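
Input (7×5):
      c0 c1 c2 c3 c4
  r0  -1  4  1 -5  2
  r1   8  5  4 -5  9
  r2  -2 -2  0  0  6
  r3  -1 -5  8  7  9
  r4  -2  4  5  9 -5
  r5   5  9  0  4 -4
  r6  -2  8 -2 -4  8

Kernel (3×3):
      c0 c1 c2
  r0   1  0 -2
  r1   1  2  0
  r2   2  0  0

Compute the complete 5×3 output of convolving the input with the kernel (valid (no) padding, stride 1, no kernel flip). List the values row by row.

11 23 -9
-8 3 2
-17 17 20
-1 13 13
7 11 19

Output[0,0]: The receptive field on the input at this output position is [-1 4 1 / 8 5 4 / -2 -2 0]. Elementwise product with the kernel and sum: -1·1 + 1·-2 + 8·1 + 5·2 + -2·2.
Output[0,1]: The receptive field on the input at this output position is [4 1 -5 / 5 4 -5 / -2 0 0]. Elementwise product with the kernel and sum: 4·1 + -5·-2 + 5·1 + 4·2 + -2·2.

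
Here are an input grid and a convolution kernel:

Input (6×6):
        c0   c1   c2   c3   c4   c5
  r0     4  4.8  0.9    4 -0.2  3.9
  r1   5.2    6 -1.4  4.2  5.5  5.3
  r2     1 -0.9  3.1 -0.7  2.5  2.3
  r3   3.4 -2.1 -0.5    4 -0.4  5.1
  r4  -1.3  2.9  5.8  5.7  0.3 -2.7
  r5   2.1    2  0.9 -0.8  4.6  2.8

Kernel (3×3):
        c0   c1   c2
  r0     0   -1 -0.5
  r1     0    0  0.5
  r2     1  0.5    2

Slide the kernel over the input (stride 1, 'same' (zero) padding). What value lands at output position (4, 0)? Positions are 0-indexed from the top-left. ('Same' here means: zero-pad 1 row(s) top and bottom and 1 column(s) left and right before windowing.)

4.15

The receptive field on the zero-padded input at this output position is [0 3.4 -2.1 / 0 -1.3 2.9 / 0 2.1 2]. Elementwise product with the kernel and sum: 3.4·-1 + -2.1·-0.5 + 2.9·0.5 + 0·1 + 2.1·0.5 + 2·2.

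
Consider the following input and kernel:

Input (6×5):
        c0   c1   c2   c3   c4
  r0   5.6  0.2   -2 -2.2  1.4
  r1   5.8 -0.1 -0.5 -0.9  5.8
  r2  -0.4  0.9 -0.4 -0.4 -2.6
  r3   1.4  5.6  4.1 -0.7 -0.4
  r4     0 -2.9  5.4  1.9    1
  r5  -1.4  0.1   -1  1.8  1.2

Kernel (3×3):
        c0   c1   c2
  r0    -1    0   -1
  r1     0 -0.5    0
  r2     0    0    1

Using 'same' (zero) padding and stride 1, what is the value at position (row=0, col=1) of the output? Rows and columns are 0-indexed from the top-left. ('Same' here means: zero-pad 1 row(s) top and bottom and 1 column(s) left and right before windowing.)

-0.6

The receptive field on the zero-padded input at this output position is [0 0 0 / 5.6 0.2 -2 / 5.8 -0.1 -0.5]. Elementwise product with the kernel and sum: 0·-1 + 0·-1 + 0.2·-0.5 + -0.5·1.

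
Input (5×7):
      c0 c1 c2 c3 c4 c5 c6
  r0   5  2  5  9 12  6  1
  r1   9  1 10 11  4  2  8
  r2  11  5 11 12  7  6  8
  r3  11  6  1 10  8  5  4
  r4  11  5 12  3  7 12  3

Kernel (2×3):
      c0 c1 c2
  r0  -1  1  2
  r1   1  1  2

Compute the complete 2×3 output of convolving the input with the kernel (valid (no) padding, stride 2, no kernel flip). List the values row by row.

37 57 18
35 42 36

Output[0,0]: The receptive field on the input at this output position is [5 2 5 / 9 1 10]. Elementwise product with the kernel and sum: 5·-1 + 2·1 + 5·2 + 9·1 + 1·1 + 10·2.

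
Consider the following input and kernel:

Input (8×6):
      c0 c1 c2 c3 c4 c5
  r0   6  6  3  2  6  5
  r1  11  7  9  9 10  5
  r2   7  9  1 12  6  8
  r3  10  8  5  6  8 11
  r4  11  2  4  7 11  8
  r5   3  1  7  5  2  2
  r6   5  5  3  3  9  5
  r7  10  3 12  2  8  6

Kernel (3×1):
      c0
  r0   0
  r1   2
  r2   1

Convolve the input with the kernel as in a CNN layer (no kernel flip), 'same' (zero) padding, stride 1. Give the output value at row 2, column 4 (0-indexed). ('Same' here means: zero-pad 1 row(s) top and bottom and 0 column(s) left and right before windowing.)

The receptive field on the zero-padded input at this output position is [10 / 6 / 8]. Elementwise product with the kernel and sum: 6·2 + 8·1.

20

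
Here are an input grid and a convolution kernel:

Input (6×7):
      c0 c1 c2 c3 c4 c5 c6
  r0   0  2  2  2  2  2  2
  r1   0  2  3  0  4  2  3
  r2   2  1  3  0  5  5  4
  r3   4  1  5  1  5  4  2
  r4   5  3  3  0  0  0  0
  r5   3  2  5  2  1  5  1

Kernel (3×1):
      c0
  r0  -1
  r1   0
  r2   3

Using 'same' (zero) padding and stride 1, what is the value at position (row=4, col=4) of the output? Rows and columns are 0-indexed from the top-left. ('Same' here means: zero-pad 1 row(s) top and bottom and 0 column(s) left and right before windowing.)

The receptive field on the zero-padded input at this output position is [5 / 0 / 1]. Elementwise product with the kernel and sum: 5·-1 + 1·3.

-2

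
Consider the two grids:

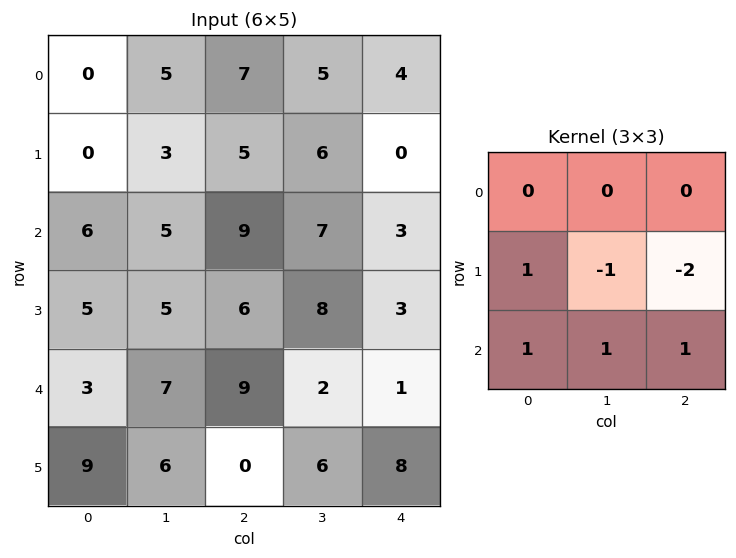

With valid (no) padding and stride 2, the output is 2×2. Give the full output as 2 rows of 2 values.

Output[0,0]: The receptive field on the input at this output position is [0 5 7 / 0 3 5 / 6 5 9]. Elementwise product with the kernel and sum: 0·1 + 3·-1 + 5·-2 + 6·1 + 5·1 + 9·1.

7 18
7 4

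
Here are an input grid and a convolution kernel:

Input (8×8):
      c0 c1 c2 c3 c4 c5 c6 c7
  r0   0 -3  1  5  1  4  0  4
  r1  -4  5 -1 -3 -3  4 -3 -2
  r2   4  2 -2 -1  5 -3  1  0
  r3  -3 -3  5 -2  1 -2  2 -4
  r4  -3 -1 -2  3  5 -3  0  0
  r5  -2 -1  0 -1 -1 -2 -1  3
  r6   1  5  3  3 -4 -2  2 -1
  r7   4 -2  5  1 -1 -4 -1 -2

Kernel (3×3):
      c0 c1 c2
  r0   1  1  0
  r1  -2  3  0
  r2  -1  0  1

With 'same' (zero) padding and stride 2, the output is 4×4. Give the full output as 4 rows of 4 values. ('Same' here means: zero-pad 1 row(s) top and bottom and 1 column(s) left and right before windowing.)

Output[0,0]: The receptive field on the zero-padded input at this output position is [0 0 0 / 0 0 -3 / 0 -4 5]. Elementwise product with the kernel and sum: 0·1 + 0·1 + 0·-2 + 0·3 + 0·-1 + 5·1.
Output[0,1]: The receptive field on the zero-padded input at this output position is [0 0 0 / -3 1 5 / 5 -1 -3]. Elementwise product with the kernel and sum: 0·1 + 0·1 + -3·-2 + 1·3 + 5·-1 + -3·1.

5 1 0 -14
5 -5 11 8
-13 -2 7 11
-1 1 -25 9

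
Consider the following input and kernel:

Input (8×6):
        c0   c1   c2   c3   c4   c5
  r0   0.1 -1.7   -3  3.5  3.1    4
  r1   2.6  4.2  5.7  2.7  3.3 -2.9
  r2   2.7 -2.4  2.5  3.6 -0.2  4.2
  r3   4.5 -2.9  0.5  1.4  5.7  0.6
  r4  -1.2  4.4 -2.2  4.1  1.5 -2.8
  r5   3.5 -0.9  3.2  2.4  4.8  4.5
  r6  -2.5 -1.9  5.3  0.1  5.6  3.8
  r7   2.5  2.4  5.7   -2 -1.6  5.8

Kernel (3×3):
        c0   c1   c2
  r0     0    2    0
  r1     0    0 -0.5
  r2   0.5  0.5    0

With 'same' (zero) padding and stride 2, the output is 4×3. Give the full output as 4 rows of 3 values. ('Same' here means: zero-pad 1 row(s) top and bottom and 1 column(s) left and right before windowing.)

2.15 3.2 1
8.65 8.4 8.05
8.55 0.1 16.4
9.2 10.4 5.9

Output[0,0]: The receptive field on the zero-padded input at this output position is [0 0 0 / 0 0.1 -1.7 / 0 2.6 4.2]. Elementwise product with the kernel and sum: 0·2 + -1.7·-0.5 + 0·0.5 + 2.6·0.5.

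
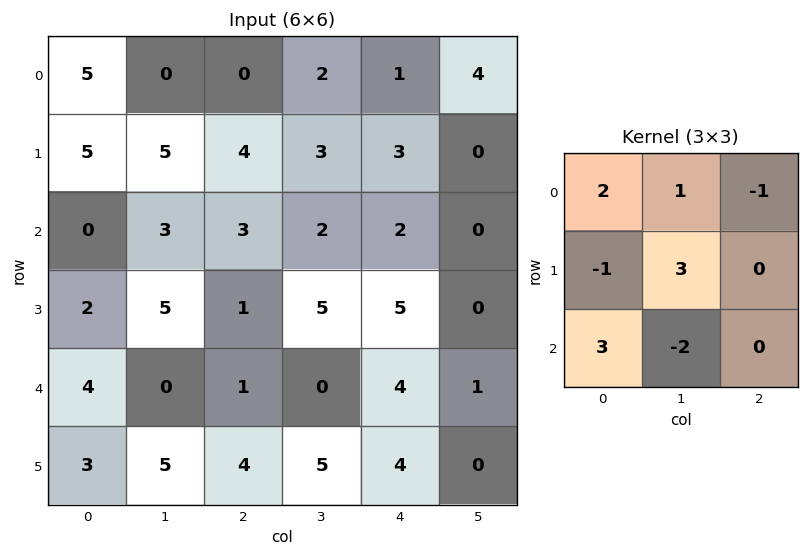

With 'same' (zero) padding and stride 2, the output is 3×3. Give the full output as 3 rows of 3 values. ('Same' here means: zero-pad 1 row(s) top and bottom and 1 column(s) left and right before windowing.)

5 7 4
-4 30 18
3 16 34

Output[0,0]: The receptive field on the zero-padded input at this output position is [0 0 0 / 0 5 0 / 0 5 5]. Elementwise product with the kernel and sum: 0·2 + 0·1 + 0·-1 + 0·-1 + 5·3 + 0·3 + 5·-2.
Output[0,1]: The receptive field on the zero-padded input at this output position is [0 0 0 / 0 0 2 / 5 4 3]. Elementwise product with the kernel and sum: 0·2 + 0·1 + 0·-1 + 0·-1 + 0·3 + 5·3 + 4·-2.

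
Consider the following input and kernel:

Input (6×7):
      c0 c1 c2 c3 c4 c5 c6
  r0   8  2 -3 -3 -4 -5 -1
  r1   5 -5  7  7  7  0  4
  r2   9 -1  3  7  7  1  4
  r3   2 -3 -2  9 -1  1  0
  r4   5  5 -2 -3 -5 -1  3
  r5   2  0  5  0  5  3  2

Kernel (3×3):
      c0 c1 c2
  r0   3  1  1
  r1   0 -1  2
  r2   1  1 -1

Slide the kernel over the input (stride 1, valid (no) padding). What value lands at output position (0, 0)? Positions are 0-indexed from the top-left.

47

The receptive field on the input at this output position is [8 2 -3 / 5 -5 7 / 9 -1 3]. Elementwise product with the kernel and sum: 8·3 + 2·1 + -3·1 + -5·-1 + 7·2 + 9·1 + -1·1 + 3·-1.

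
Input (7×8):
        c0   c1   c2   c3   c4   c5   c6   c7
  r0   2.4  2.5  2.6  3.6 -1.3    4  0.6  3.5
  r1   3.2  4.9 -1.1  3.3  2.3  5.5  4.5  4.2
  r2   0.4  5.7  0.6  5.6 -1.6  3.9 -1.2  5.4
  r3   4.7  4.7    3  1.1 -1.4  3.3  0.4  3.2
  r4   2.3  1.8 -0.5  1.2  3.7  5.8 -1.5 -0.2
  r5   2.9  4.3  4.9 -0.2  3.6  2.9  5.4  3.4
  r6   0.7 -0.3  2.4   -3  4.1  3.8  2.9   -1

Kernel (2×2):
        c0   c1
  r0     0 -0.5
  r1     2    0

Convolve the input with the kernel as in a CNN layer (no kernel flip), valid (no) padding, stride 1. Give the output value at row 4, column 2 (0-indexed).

9.2

The receptive field on the input at this output position is [-0.5 1.2 / 4.9 -0.2]. Elementwise product with the kernel and sum: 1.2·-0.5 + 4.9·2.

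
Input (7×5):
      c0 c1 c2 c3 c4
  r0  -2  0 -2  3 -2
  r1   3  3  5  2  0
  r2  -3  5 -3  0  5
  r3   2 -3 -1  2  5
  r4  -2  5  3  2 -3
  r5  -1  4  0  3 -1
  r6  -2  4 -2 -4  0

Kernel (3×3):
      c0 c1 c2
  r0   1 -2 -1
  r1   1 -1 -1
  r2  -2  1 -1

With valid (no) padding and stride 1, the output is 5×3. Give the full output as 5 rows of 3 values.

Output[0,0]: The receptive field on the input at this output position is [-2 0 -2 / 3 3 5 / -3 5 -3]. Elementwise product with the kernel and sum: -2·1 + 0·-2 + -2·-1 + 3·1 + 3·-1 + 5·-1 + -3·-2 + 5·1 + -3·-1.

9 -16 -2
-19 2 -8
2 -2 -17
5 -14 -2
-10 -8 0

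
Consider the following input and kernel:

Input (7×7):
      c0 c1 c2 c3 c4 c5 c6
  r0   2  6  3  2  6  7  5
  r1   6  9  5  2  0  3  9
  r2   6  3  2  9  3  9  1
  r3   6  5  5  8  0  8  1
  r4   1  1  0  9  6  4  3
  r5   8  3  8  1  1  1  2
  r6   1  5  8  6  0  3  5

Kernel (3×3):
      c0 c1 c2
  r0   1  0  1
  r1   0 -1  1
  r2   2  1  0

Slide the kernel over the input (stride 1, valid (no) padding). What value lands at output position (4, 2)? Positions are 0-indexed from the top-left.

28

The receptive field on the input at this output position is [0 9 6 / 8 1 1 / 8 6 0]. Elementwise product with the kernel and sum: 0·1 + 6·1 + 1·-1 + 1·1 + 8·2 + 6·1.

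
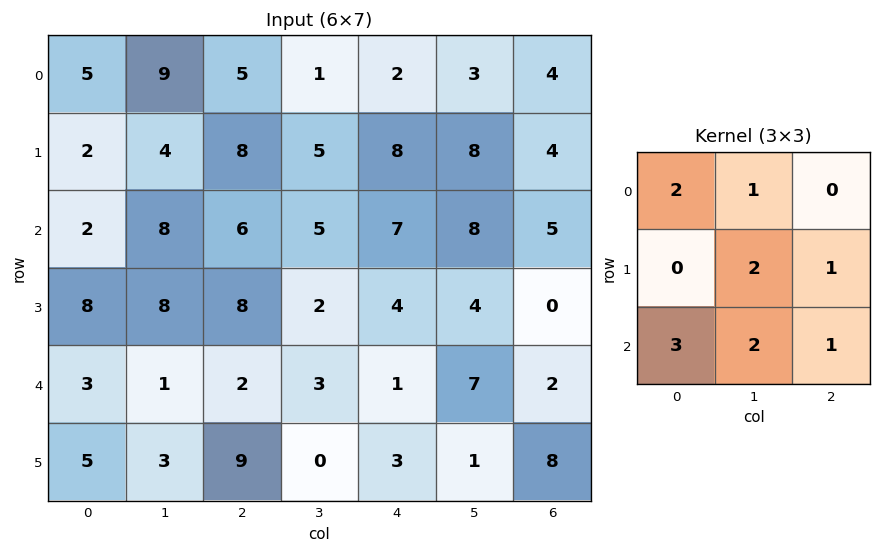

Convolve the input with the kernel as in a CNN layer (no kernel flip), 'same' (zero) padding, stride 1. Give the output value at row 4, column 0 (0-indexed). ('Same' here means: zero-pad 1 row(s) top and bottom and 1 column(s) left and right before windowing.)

28

The receptive field on the zero-padded input at this output position is [0 8 8 / 0 3 1 / 0 5 3]. Elementwise product with the kernel and sum: 0·2 + 8·1 + 3·2 + 1·1 + 0·3 + 5·2 + 3·1.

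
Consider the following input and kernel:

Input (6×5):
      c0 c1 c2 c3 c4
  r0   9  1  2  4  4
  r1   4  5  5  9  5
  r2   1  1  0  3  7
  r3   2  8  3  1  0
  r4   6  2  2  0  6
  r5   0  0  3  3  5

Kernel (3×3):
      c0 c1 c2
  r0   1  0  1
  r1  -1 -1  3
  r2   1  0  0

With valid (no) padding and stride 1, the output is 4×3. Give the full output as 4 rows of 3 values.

18 23 7
9 30 31
6 -2 5
3 5 22

Output[0,0]: The receptive field on the input at this output position is [9 1 2 / 4 5 5 / 1 1 0]. Elementwise product with the kernel and sum: 9·1 + 2·1 + 4·-1 + 5·-1 + 5·3 + 1·1.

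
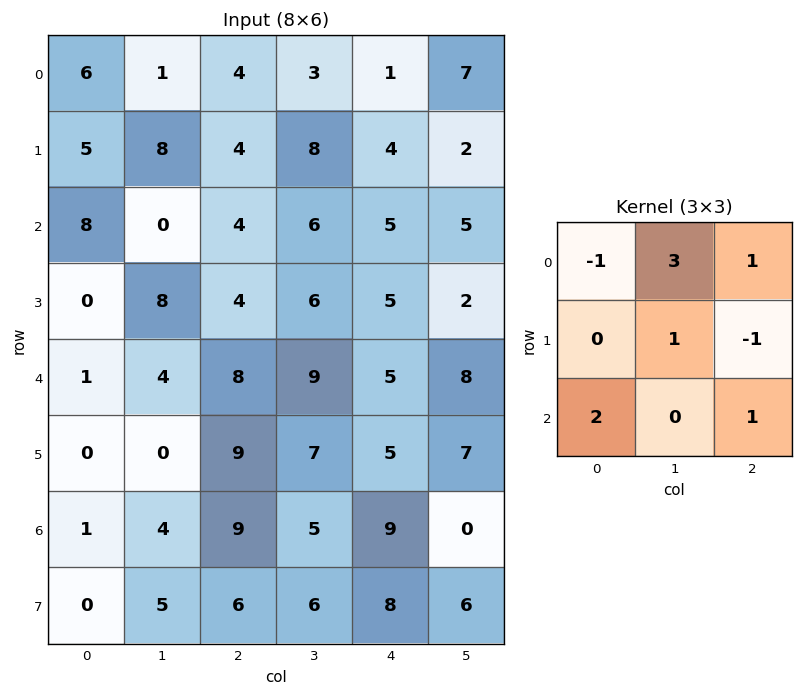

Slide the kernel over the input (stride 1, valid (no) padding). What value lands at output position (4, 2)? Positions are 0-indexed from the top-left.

The receptive field on the input at this output position is [8 9 5 / 9 7 5 / 9 5 9]. Elementwise product with the kernel and sum: 8·-1 + 9·3 + 5·1 + 7·1 + 5·-1 + 9·2 + 9·1.

53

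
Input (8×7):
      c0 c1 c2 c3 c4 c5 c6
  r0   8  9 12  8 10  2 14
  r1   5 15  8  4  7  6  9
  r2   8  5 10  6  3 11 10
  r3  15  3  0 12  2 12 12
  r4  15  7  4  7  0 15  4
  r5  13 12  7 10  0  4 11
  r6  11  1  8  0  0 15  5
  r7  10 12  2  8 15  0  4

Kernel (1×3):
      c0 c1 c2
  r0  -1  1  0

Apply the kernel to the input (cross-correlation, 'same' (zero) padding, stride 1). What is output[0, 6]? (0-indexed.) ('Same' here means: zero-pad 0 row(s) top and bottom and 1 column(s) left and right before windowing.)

12

The receptive field on the zero-padded input at this output position is [2 14 0]. Elementwise product with the kernel and sum: 2·-1 + 14·1.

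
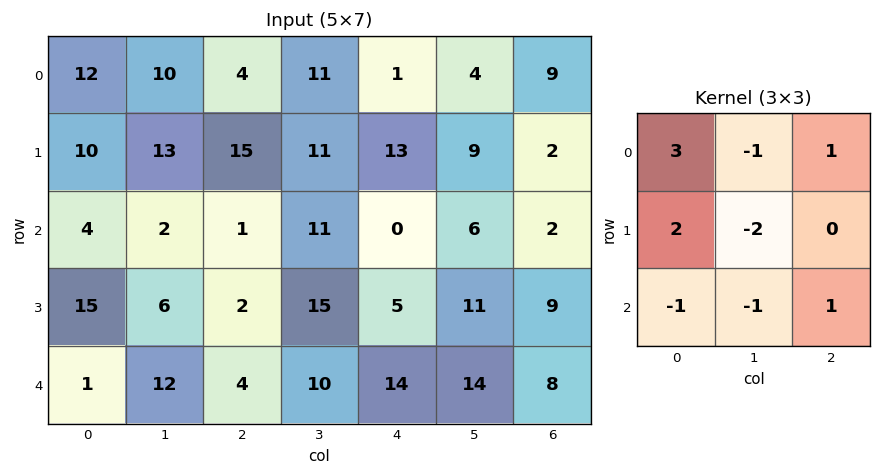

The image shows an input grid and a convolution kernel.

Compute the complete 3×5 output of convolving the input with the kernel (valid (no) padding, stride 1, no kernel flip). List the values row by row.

19 41 -2 27 12
17 44 15 42 13
20 18 -34 49 -36

Output[0,0]: The receptive field on the input at this output position is [12 10 4 / 10 13 15 / 4 2 1]. Elementwise product with the kernel and sum: 12·3 + 10·-1 + 4·1 + 10·2 + 13·-2 + 4·-1 + 2·-1 + 1·1.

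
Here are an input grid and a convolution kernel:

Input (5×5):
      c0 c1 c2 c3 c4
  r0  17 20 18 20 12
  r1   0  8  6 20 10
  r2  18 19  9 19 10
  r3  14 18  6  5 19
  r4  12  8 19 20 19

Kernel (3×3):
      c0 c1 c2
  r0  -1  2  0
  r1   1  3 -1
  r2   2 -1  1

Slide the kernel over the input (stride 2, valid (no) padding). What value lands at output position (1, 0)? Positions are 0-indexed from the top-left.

117

The receptive field on the input at this output position is [18 19 9 / 14 18 6 / 12 8 19]. Elementwise product with the kernel and sum: 18·-1 + 19·2 + 14·1 + 18·3 + 6·-1 + 12·2 + 8·-1 + 19·1.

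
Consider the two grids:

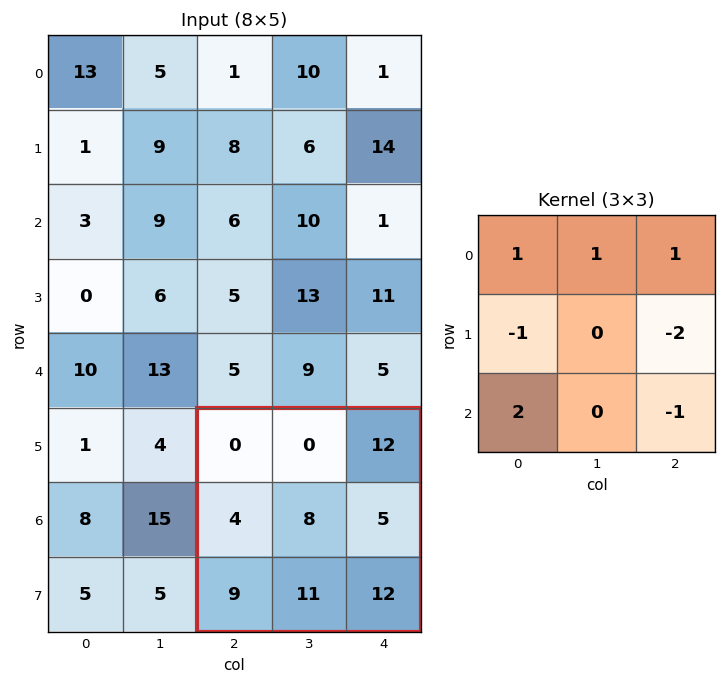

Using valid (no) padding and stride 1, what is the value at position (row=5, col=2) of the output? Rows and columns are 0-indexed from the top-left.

The receptive field on the input at this output position is [0 0 12 / 4 8 5 / 9 11 12]. Elementwise product with the kernel and sum: 0·1 + 0·1 + 12·1 + 4·-1 + 5·-2 + 9·2 + 12·-1.

4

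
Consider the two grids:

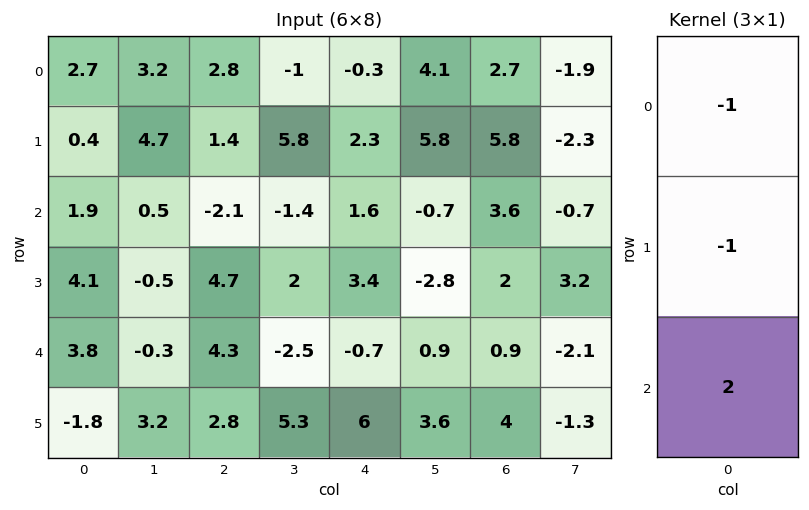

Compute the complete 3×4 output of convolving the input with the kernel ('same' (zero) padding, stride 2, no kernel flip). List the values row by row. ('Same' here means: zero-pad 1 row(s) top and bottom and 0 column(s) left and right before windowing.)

Output[0,0]: The receptive field on the zero-padded input at this output position is [0 / 2.7 / 0.4]. Elementwise product with the kernel and sum: 0·-1 + 2.7·-1 + 0.4·2.

-1.9 0 4.9 8.9
5.9 10.1 2.9 -5.4
-11.5 -3.4 9.3 5.1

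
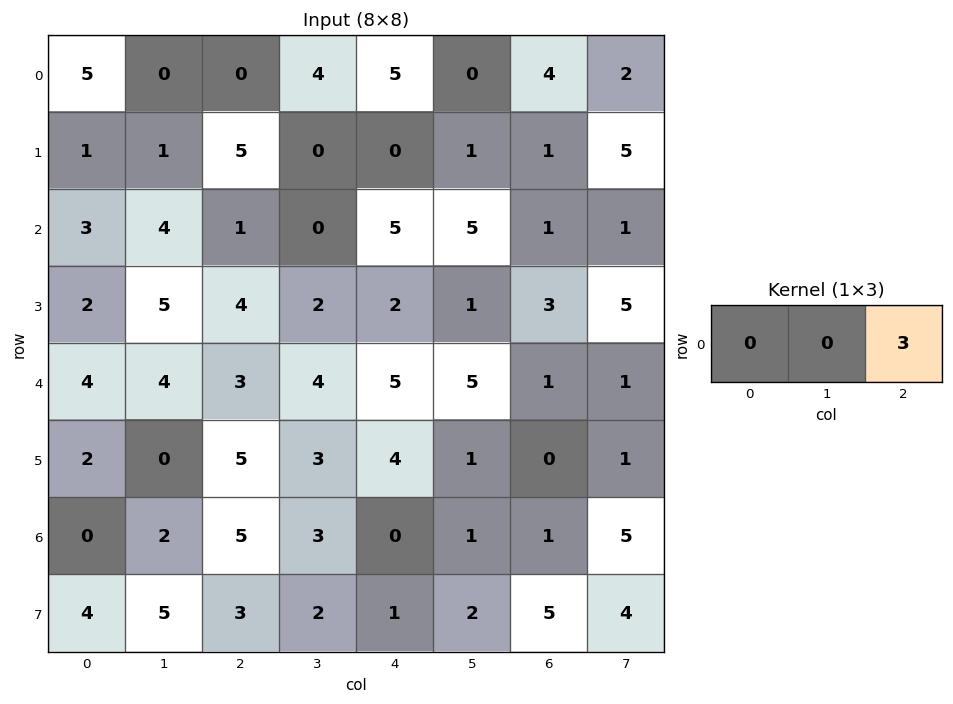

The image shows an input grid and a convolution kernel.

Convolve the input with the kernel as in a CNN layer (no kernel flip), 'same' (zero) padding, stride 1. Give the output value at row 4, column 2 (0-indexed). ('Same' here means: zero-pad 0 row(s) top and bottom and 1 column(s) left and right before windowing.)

12

The receptive field on the zero-padded input at this output position is [4 3 4]. Elementwise product with the kernel and sum: 4·3.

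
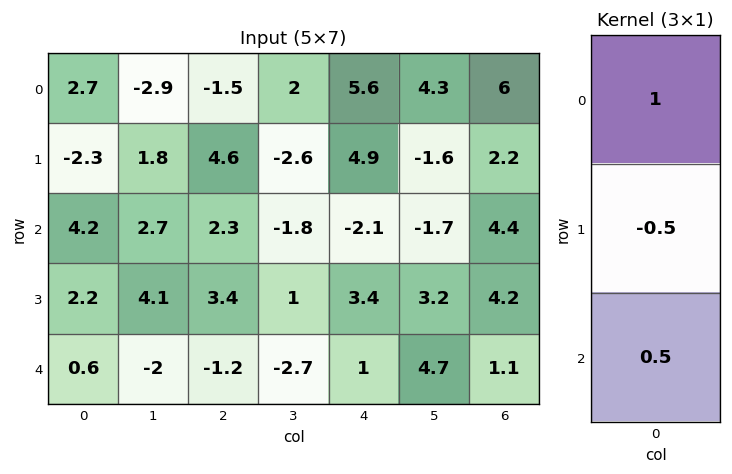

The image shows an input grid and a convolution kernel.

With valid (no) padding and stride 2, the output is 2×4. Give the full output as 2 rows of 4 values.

Output[0,0]: The receptive field on the input at this output position is [2.7 / -2.3 / 4.2]. Elementwise product with the kernel and sum: 2.7·1 + -2.3·-0.5 + 4.2·0.5.

5.95 -2.65 2.1 7.1
3.4 -0 -3.3 2.85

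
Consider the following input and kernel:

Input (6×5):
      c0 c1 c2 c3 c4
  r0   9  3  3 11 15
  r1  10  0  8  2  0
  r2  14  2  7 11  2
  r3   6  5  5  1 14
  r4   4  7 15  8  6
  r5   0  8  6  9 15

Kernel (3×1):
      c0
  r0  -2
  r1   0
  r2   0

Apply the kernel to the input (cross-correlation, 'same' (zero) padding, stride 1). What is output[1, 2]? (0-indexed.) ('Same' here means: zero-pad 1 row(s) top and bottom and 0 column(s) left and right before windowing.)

-6

The receptive field on the zero-padded input at this output position is [3 / 8 / 7]. Elementwise product with the kernel and sum: 3·-2.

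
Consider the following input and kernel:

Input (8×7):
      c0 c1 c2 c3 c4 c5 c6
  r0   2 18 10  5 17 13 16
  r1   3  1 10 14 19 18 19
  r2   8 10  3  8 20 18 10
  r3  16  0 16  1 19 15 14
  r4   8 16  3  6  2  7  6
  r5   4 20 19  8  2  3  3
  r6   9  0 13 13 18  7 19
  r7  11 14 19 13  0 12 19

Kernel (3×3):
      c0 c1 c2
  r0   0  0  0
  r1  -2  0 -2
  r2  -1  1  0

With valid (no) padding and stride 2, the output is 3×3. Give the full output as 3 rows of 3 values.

Output[0,0]: The receptive field on the input at this output position is [2 18 10 / 3 1 10 / 8 10 3]. Elementwise product with the kernel and sum: 3·-2 + 10·-2 + 8·-1 + 10·1.

-24 -53 -78
-56 -67 -61
-55 -42 -21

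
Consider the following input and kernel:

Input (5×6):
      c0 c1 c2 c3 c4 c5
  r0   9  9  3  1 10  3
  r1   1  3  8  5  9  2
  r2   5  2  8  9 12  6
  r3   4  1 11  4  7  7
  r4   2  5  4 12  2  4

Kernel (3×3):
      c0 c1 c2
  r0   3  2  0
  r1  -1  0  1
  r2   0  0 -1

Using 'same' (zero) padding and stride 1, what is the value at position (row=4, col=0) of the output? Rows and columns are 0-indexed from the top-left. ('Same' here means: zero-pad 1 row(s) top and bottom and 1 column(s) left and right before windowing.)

13

The receptive field on the zero-padded input at this output position is [0 4 1 / 0 2 5 / 0 0 0]. Elementwise product with the kernel and sum: 0·3 + 4·2 + 0·-1 + 5·1 + 0·-1.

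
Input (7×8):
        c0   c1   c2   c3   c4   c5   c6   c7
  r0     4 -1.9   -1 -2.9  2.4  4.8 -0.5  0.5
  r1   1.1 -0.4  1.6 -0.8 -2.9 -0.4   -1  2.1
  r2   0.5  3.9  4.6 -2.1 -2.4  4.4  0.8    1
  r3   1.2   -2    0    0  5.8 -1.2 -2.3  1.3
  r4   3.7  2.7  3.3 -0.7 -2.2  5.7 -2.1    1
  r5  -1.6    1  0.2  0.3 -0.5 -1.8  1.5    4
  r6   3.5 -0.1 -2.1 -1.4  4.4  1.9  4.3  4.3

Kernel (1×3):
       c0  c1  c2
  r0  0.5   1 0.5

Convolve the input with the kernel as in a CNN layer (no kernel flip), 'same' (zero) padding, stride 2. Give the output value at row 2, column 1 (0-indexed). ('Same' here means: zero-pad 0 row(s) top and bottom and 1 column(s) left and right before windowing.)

The receptive field on the zero-padded input at this output position is [2.7 3.3 -0.7]. Elementwise product with the kernel and sum: 2.7·0.5 + 3.3·1 + -0.7·0.5.

4.3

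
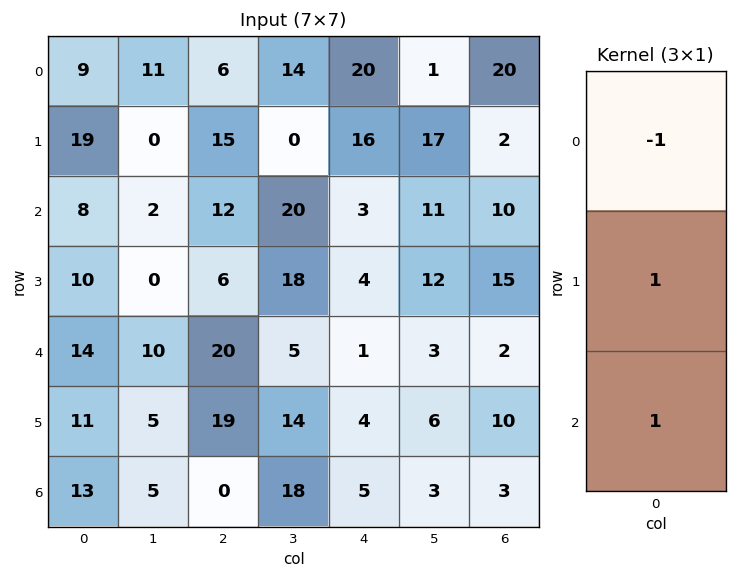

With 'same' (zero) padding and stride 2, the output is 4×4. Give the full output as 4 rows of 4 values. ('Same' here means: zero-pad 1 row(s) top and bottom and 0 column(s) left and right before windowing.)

Output[0,0]: The receptive field on the zero-padded input at this output position is [0 / 9 / 19]. Elementwise product with the kernel and sum: 0·-1 + 9·1 + 19·1.
Output[0,1]: The receptive field on the zero-padded input at this output position is [0 / 6 / 15]. Elementwise product with the kernel and sum: 0·-1 + 6·1 + 15·1.

28 21 36 22
-1 3 -9 23
15 33 1 -3
2 -19 1 -7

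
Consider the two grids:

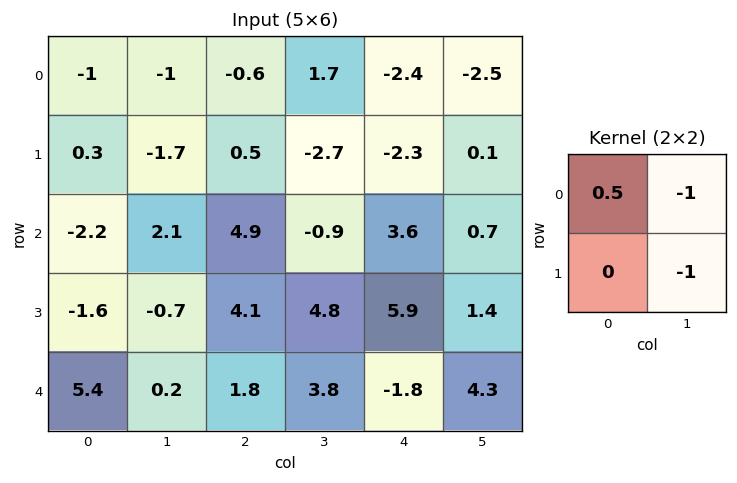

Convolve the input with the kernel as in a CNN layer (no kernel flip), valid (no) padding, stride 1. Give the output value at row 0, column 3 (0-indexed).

The receptive field on the input at this output position is [1.7 -2.4 / -2.7 -2.3]. Elementwise product with the kernel and sum: 1.7·0.5 + -2.4·-1 + -2.3·-1.

5.55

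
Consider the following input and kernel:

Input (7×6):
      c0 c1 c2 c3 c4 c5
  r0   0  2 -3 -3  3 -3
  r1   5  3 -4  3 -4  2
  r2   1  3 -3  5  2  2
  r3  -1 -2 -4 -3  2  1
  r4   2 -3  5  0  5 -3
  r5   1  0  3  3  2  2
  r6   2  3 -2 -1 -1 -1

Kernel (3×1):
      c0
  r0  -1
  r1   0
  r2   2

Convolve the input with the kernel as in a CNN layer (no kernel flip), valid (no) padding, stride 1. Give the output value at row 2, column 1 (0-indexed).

The receptive field on the input at this output position is [3 / -2 / -3]. Elementwise product with the kernel and sum: 3·-1 + -3·2.

-9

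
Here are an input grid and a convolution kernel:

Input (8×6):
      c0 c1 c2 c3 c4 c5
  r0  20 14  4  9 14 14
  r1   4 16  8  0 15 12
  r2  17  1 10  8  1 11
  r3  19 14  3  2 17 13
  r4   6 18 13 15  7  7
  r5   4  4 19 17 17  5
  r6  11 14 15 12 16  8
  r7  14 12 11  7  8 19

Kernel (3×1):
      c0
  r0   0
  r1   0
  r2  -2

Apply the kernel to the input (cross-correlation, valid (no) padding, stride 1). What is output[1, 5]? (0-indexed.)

-26

The receptive field on the input at this output position is [12 / 11 / 13]. Elementwise product with the kernel and sum: 13·-2.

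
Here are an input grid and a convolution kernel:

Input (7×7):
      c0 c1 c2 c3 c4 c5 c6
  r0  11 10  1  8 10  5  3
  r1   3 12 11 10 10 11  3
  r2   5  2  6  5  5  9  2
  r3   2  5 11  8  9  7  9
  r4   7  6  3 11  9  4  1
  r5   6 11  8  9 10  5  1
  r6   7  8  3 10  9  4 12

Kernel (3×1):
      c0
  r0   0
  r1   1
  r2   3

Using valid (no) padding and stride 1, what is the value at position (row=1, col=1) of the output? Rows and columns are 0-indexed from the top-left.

17

The receptive field on the input at this output position is [12 / 2 / 5]. Elementwise product with the kernel and sum: 2·1 + 5·3.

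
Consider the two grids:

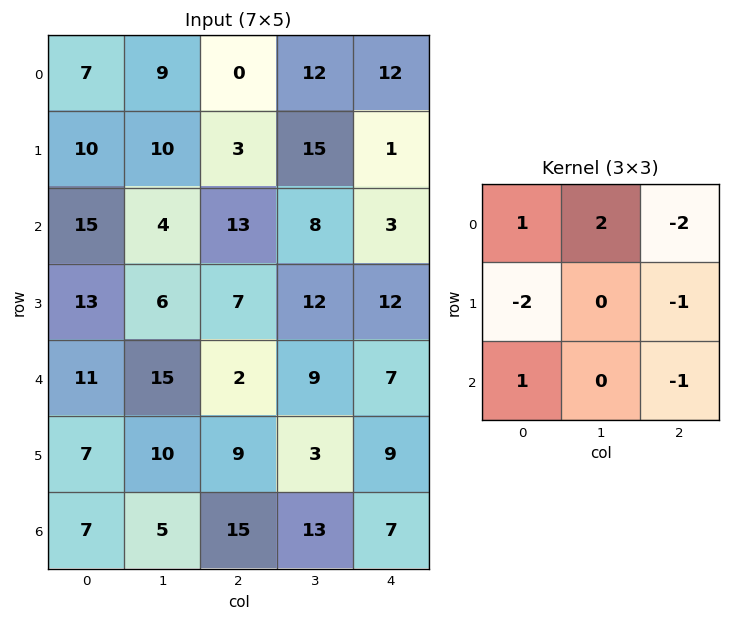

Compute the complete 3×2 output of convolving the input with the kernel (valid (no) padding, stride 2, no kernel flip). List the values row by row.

4 3
-27 -8
6 -13

Output[0,0]: The receptive field on the input at this output position is [7 9 0 / 10 10 3 / 15 4 13]. Elementwise product with the kernel and sum: 7·1 + 9·2 + 0·-2 + 10·-2 + 3·-1 + 15·1 + 13·-1.
Output[0,1]: The receptive field on the input at this output position is [0 12 12 / 3 15 1 / 13 8 3]. Elementwise product with the kernel and sum: 0·1 + 12·2 + 12·-2 + 3·-2 + 1·-1 + 13·1 + 3·-1.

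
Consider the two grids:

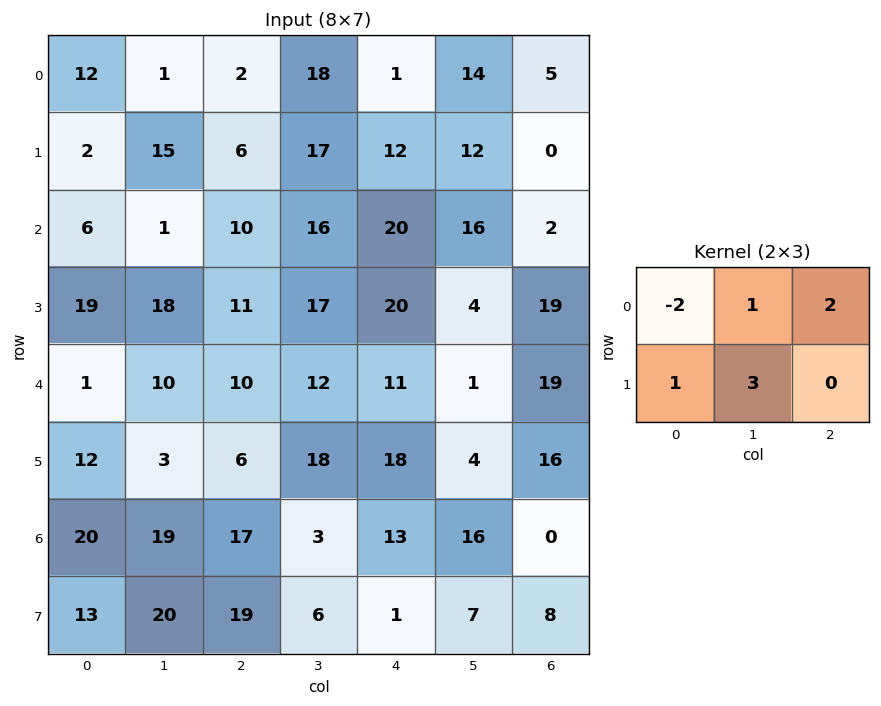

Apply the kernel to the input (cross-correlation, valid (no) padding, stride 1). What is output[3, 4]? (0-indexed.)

The receptive field on the input at this output position is [20 4 19 / 11 1 19]. Elementwise product with the kernel and sum: 20·-2 + 4·1 + 19·2 + 11·1 + 1·3.

16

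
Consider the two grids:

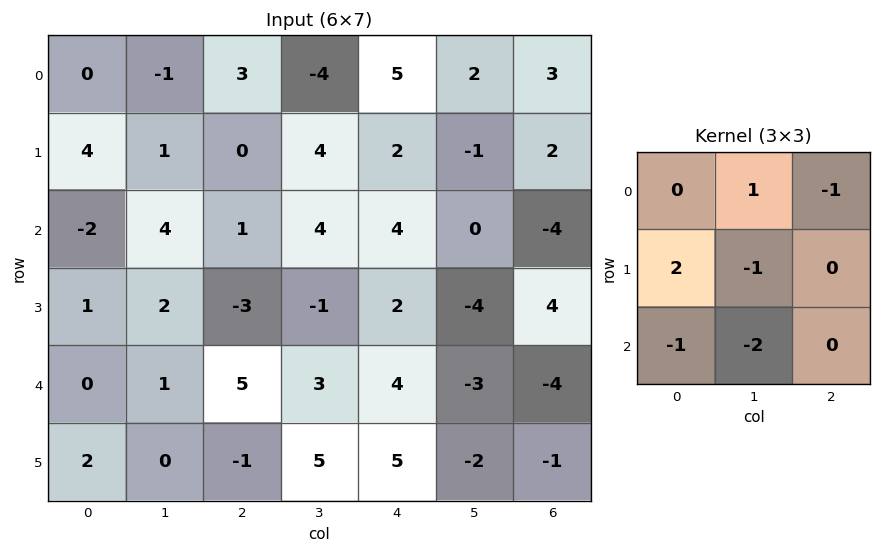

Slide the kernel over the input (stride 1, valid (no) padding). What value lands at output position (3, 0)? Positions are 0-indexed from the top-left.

The receptive field on the input at this output position is [1 2 -3 / 0 1 5 / 2 0 -1]. Elementwise product with the kernel and sum: 2·1 + -3·-1 + 0·2 + 1·-1 + 2·-1 + 0·-2.

2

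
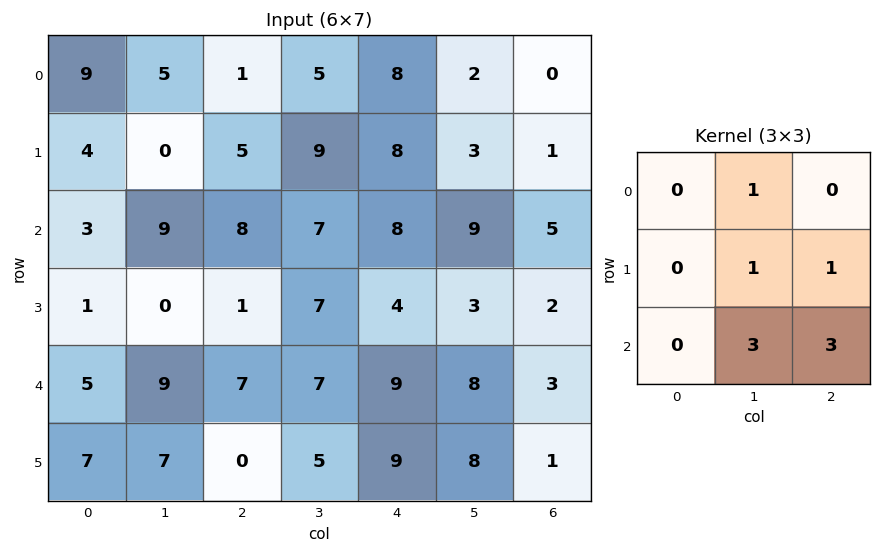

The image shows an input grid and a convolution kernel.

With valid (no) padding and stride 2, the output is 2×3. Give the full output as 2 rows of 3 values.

Output[0,0]: The receptive field on the input at this output position is [9 5 1 / 4 0 5 / 3 9 8]. Elementwise product with the kernel and sum: 5·1 + 0·1 + 5·1 + 9·3 + 8·3.

61 67 48
58 66 47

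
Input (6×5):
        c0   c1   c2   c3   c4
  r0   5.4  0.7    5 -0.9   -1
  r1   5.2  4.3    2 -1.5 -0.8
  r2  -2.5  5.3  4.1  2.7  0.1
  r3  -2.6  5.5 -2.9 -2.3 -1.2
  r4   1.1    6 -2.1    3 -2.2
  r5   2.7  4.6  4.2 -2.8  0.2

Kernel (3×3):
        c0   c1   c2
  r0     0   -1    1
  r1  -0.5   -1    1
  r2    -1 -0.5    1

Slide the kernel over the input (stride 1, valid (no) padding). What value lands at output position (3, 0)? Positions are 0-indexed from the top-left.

-17.85

The receptive field on the input at this output position is [-2.6 5.5 -2.9 / 1.1 6 -2.1 / 2.7 4.6 4.2]. Elementwise product with the kernel and sum: 5.5·-1 + -2.9·1 + 1.1·-0.5 + 6·-1 + -2.1·1 + 2.7·-1 + 4.6·-0.5 + 4.2·1.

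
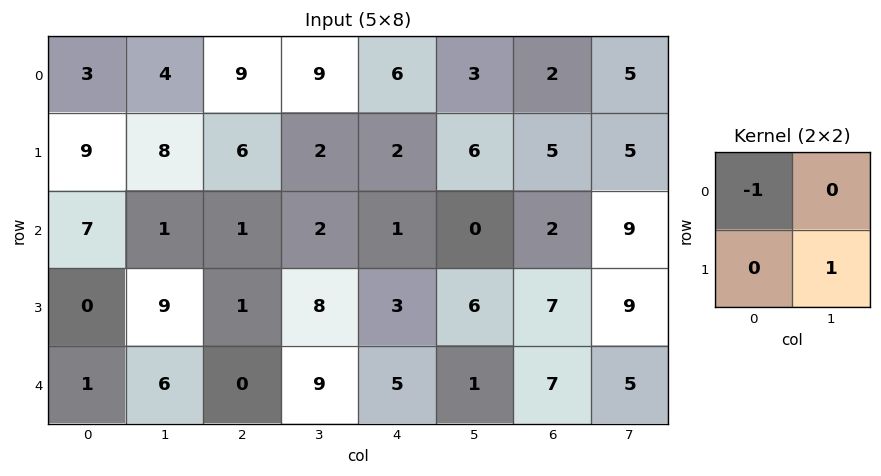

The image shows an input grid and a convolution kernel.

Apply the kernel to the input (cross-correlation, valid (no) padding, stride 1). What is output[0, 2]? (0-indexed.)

-7

The receptive field on the input at this output position is [9 9 / 6 2]. Elementwise product with the kernel and sum: 9·-1 + 2·1.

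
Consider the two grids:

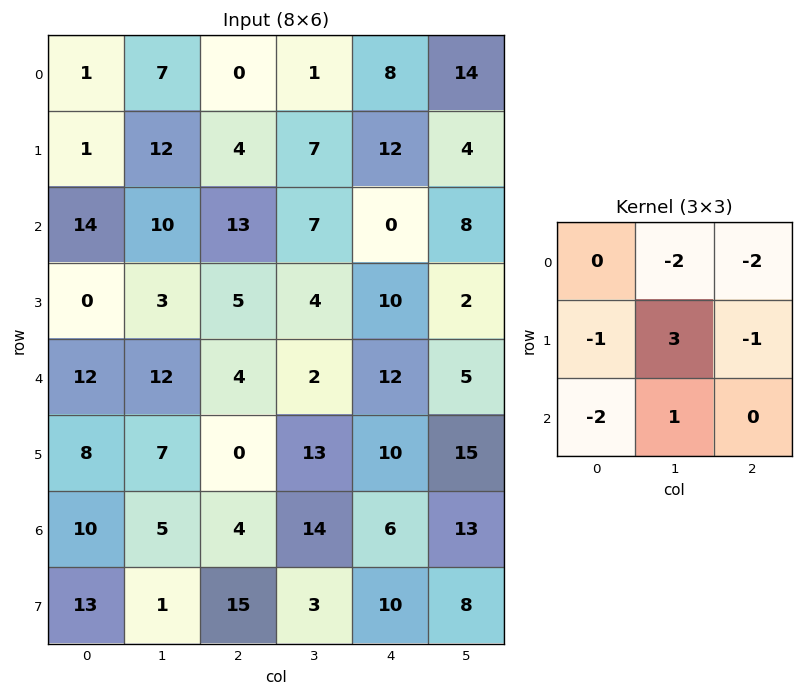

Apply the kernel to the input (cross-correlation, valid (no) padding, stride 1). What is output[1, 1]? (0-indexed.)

-1

The receptive field on the input at this output position is [12 4 7 / 10 13 7 / 3 5 4]. Elementwise product with the kernel and sum: 4·-2 + 7·-2 + 10·-1 + 13·3 + 7·-1 + 3·-2 + 5·1.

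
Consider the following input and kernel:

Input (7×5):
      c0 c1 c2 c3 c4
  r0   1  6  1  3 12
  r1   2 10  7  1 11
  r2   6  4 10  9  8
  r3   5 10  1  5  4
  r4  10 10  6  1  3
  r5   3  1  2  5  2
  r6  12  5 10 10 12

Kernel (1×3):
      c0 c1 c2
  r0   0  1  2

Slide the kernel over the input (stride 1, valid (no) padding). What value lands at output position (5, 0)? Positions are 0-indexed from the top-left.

The receptive field on the input at this output position is [3 1 2]. Elementwise product with the kernel and sum: 1·1 + 2·2.

5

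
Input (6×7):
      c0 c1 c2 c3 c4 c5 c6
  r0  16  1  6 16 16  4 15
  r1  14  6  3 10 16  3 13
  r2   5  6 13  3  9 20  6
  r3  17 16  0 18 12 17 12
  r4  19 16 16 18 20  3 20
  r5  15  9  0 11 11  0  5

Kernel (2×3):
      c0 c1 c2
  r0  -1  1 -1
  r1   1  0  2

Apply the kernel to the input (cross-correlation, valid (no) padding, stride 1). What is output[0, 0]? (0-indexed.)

-1

The receptive field on the input at this output position is [16 1 6 / 14 6 3]. Elementwise product with the kernel and sum: 16·-1 + 1·1 + 6·-1 + 14·1 + 3·2.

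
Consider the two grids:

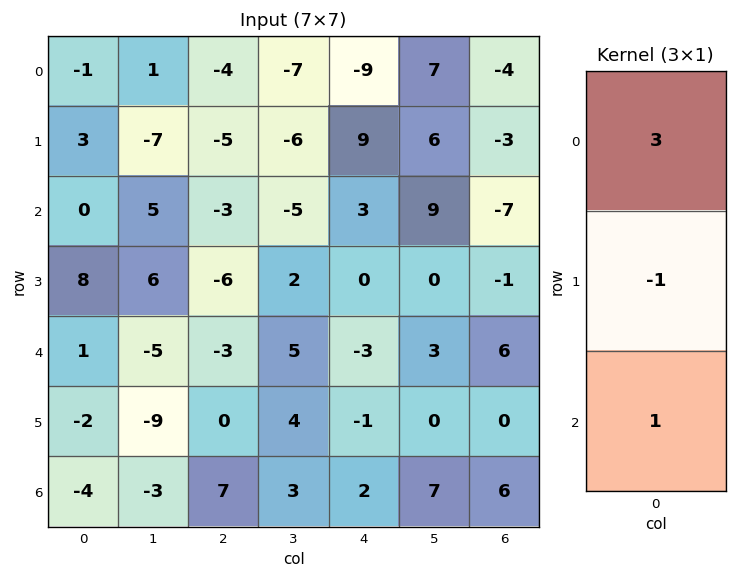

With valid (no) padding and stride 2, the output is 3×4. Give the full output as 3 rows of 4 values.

-6 -10 -33 -16
-7 -6 6 -14
1 -2 -6 24

Output[0,0]: The receptive field on the input at this output position is [-1 / 3 / 0]. Elementwise product with the kernel and sum: -1·3 + 3·-1 + 0·1.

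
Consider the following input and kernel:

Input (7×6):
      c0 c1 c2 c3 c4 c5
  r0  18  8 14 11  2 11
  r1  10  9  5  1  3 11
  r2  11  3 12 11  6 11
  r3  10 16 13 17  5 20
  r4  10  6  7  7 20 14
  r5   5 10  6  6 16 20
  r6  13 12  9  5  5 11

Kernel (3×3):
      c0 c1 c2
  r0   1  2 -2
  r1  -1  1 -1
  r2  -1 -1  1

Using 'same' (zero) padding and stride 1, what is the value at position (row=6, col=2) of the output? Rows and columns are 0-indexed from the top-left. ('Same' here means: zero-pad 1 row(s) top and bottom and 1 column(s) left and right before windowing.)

2

The receptive field on the zero-padded input at this output position is [10 6 6 / 12 9 5 / 0 0 0]. Elementwise product with the kernel and sum: 10·1 + 6·2 + 6·-2 + 12·-1 + 9·1 + 5·-1 + 0·-1 + 0·-1 + 0·1.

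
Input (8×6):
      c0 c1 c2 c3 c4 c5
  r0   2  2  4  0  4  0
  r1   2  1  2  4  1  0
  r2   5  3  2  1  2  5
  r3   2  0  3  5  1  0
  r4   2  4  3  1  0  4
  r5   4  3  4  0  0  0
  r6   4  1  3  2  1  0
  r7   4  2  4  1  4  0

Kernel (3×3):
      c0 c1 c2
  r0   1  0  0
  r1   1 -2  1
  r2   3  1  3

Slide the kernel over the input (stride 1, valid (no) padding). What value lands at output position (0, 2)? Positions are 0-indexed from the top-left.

The receptive field on the input at this output position is [4 0 4 / 2 4 1 / 2 1 2]. Elementwise product with the kernel and sum: 4·1 + 2·1 + 4·-2 + 1·1 + 2·3 + 1·1 + 2·3.

12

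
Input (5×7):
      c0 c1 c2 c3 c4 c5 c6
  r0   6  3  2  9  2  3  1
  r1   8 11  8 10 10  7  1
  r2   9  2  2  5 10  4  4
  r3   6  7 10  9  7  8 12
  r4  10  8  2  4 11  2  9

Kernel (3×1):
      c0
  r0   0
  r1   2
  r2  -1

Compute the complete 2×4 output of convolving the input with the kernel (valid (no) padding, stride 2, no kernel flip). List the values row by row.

7 14 10 -2
2 18 3 15

Output[0,0]: The receptive field on the input at this output position is [6 / 8 / 9]. Elementwise product with the kernel and sum: 8·2 + 9·-1.
Output[0,1]: The receptive field on the input at this output position is [2 / 8 / 2]. Elementwise product with the kernel and sum: 8·2 + 2·-1.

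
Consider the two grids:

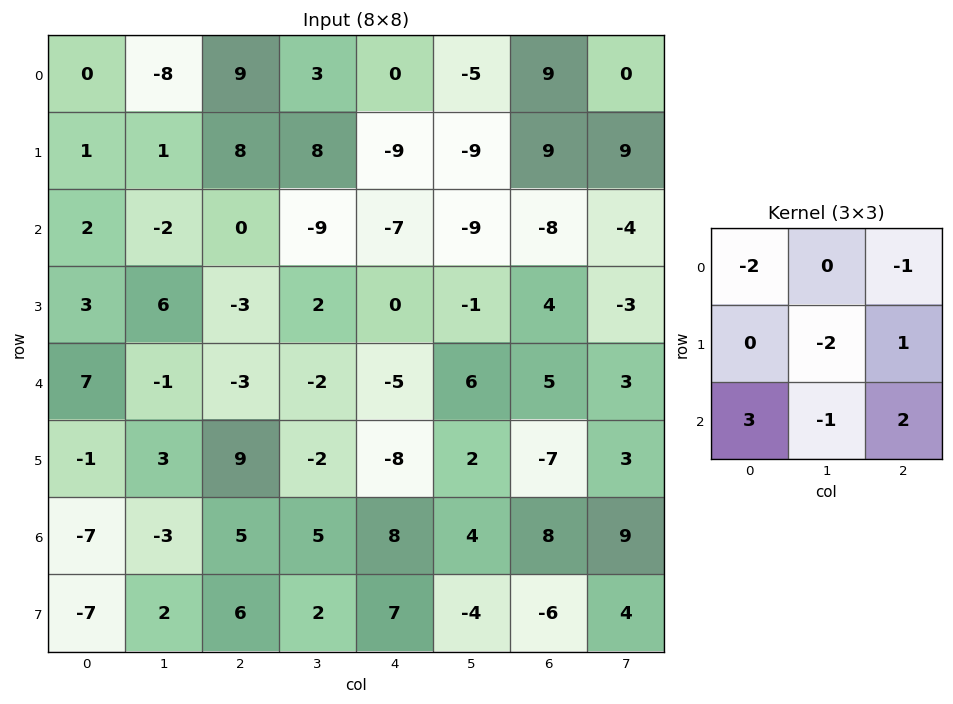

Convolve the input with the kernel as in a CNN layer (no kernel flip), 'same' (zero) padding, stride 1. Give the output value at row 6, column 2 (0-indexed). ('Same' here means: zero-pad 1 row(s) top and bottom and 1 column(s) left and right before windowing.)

-5

The receptive field on the zero-padded input at this output position is [3 9 -2 / -3 5 5 / 2 6 2]. Elementwise product with the kernel and sum: 3·-2 + -2·-1 + 5·-2 + 5·1 + 2·3 + 6·-1 + 2·2.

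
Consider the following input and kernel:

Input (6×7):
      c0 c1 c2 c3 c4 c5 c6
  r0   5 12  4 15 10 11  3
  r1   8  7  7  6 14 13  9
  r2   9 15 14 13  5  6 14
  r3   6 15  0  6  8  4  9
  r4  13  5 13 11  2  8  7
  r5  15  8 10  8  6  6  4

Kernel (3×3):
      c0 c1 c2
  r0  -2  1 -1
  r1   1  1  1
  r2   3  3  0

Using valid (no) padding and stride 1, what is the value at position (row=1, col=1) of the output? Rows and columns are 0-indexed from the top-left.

The receptive field on the input at this output position is [7 7 6 / 15 14 13 / 15 0 6]. Elementwise product with the kernel and sum: 7·-2 + 7·1 + 6·-1 + 15·1 + 14·1 + 13·1 + 15·3 + 0·3.

74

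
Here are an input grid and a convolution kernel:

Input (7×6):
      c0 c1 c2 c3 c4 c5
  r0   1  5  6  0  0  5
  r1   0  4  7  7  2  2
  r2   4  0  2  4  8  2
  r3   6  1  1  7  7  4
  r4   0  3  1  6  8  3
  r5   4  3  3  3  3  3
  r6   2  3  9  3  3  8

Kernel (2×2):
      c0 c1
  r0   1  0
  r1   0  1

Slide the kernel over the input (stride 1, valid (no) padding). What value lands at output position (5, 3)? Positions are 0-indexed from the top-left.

The receptive field on the input at this output position is [3 3 / 3 3]. Elementwise product with the kernel and sum: 3·1 + 3·1.

6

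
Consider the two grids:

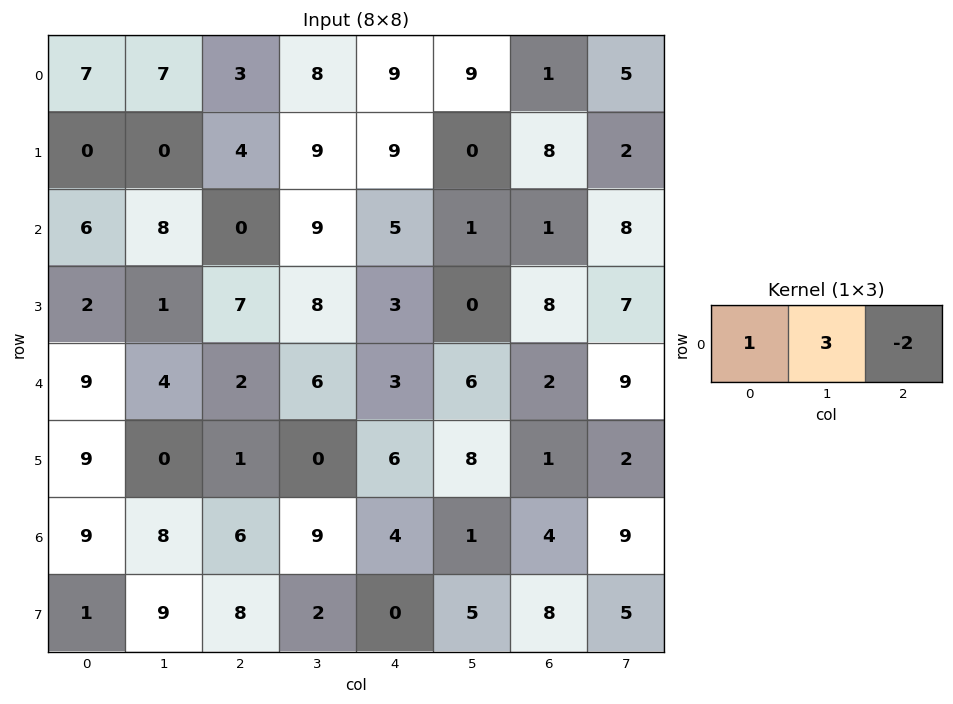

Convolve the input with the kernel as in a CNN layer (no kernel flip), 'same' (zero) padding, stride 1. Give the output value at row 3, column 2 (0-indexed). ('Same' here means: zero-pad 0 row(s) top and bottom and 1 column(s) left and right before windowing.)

The receptive field on the zero-padded input at this output position is [1 7 8]. Elementwise product with the kernel and sum: 1·1 + 7·3 + 8·-2.

6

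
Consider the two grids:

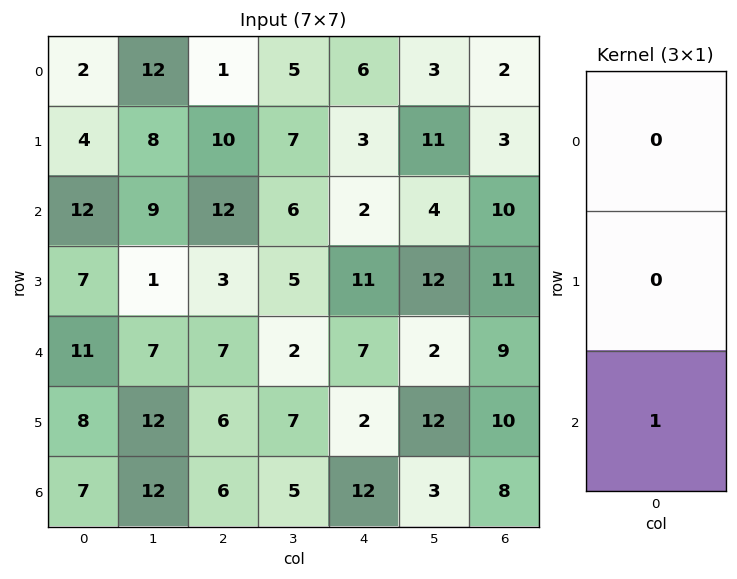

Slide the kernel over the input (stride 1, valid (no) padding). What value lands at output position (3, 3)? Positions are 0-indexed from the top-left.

7

The receptive field on the input at this output position is [5 / 2 / 7]. Elementwise product with the kernel and sum: 7·1.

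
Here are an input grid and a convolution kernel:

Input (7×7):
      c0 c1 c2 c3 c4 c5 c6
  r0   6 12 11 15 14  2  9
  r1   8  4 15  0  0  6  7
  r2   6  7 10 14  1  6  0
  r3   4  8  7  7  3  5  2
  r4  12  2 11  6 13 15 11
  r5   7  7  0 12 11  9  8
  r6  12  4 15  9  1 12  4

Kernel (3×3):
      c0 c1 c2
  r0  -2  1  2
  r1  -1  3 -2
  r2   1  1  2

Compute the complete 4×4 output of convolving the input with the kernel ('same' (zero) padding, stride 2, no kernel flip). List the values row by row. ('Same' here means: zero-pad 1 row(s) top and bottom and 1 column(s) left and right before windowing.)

10 10 35 38
40 31 9 -4
73 55 43 27
49 33 -25 -10

Output[0,0]: The receptive field on the zero-padded input at this output position is [0 0 0 / 0 6 12 / 0 8 4]. Elementwise product with the kernel and sum: 0·-2 + 0·1 + 0·2 + 0·-1 + 6·3 + 12·-2 + 0·1 + 8·1 + 4·2.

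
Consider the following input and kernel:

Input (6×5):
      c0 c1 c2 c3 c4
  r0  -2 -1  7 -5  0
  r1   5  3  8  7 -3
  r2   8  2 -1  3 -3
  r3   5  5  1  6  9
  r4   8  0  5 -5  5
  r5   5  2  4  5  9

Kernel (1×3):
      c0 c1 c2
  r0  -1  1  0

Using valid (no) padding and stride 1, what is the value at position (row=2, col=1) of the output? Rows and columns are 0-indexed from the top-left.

The receptive field on the input at this output position is [2 -1 3]. Elementwise product with the kernel and sum: 2·-1 + -1·1.

-3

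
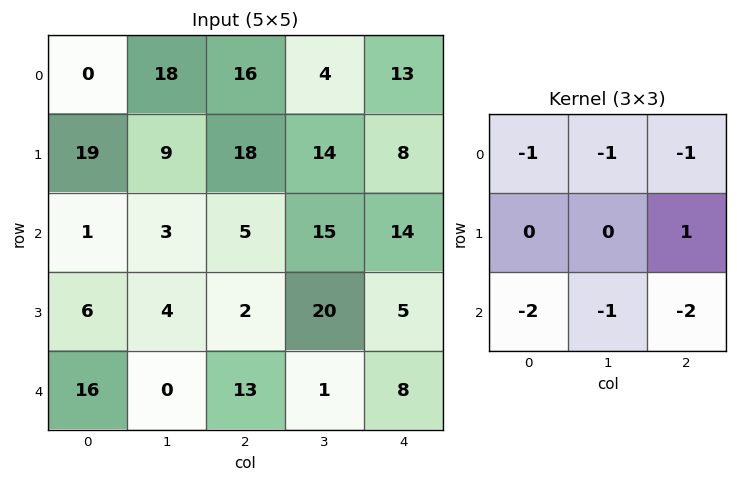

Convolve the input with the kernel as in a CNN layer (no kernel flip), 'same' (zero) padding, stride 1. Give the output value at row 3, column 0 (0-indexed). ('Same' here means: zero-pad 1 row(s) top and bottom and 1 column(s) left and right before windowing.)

-16

The receptive field on the zero-padded input at this output position is [0 1 3 / 0 6 4 / 0 16 0]. Elementwise product with the kernel and sum: 0·-1 + 1·-1 + 3·-1 + 4·1 + 0·-2 + 16·-1 + 0·-2.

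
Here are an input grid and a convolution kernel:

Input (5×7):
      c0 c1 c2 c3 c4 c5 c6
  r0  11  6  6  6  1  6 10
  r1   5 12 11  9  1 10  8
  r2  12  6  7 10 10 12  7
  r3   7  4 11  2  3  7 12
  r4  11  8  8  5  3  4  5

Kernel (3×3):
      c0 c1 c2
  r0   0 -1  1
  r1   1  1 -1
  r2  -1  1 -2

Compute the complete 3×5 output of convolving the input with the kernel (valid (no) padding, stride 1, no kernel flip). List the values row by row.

-14 -5 -3 -19 -5
-15 4 -16 4 -7
-18 6 1 -10 -16

Output[0,0]: The receptive field on the input at this output position is [11 6 6 / 5 12 11 / 12 6 7]. Elementwise product with the kernel and sum: 6·-1 + 6·1 + 5·1 + 12·1 + 11·-1 + 12·-1 + 6·1 + 7·-2.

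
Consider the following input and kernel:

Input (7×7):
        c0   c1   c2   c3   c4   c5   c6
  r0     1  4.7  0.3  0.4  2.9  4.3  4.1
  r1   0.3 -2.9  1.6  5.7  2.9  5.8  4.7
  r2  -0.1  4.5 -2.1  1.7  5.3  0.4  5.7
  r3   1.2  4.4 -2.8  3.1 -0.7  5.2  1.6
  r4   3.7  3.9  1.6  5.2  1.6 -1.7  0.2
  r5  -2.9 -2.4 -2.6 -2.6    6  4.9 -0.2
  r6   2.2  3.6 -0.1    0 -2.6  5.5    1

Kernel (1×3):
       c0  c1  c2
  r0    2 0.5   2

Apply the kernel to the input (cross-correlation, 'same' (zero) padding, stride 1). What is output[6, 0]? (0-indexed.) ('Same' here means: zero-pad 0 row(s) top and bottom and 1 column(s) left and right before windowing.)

8.3

The receptive field on the zero-padded input at this output position is [0 2.2 3.6]. Elementwise product with the kernel and sum: 0·2 + 2.2·0.5 + 3.6·2.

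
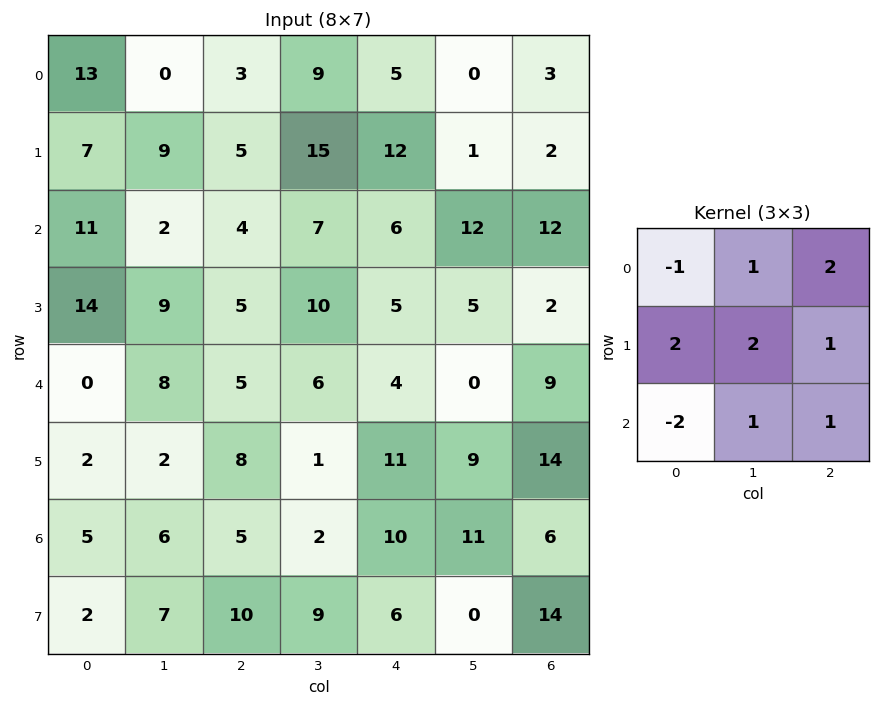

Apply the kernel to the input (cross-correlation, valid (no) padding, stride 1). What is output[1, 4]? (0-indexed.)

38

The receptive field on the input at this output position is [12 1 2 / 6 12 12 / 5 5 2]. Elementwise product with the kernel and sum: 12·-1 + 1·1 + 2·2 + 6·2 + 12·2 + 12·1 + 5·-2 + 5·1 + 2·1.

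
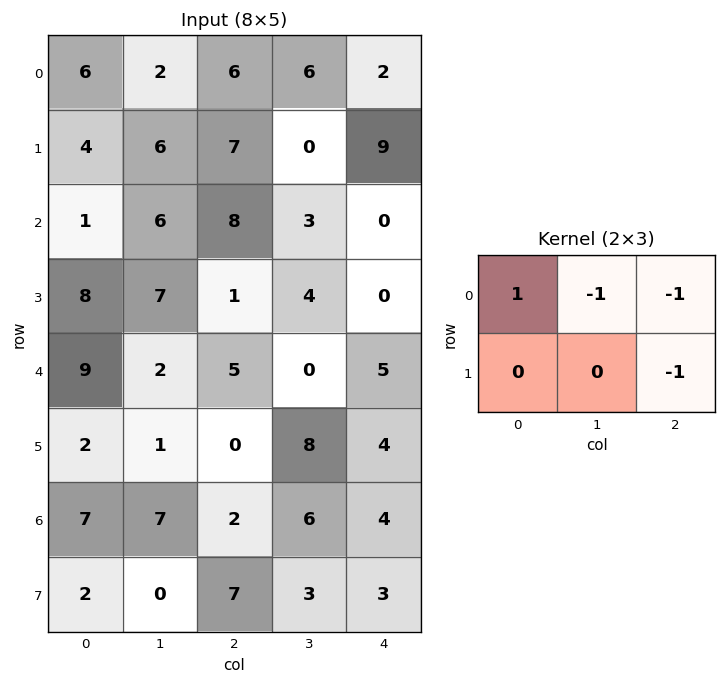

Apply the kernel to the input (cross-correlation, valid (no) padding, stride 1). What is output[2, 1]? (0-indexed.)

The receptive field on the input at this output position is [6 8 3 / 7 1 4]. Elementwise product with the kernel and sum: 6·1 + 8·-1 + 3·-1 + 4·-1.

-9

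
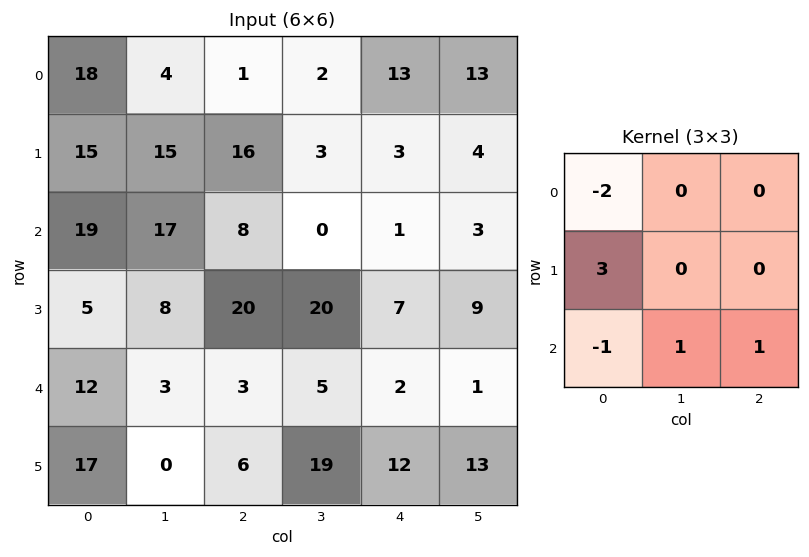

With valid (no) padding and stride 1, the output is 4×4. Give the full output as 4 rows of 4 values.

Output[0,0]: The receptive field on the input at this output position is [18 4 1 / 15 15 16 / 19 17 8]. Elementwise product with the kernel and sum: 18·-2 + 15·3 + 19·-1 + 17·1 + 8·1.

15 28 39 9
50 53 -1 -10
-29 -5 48 58
15 18 -6 -19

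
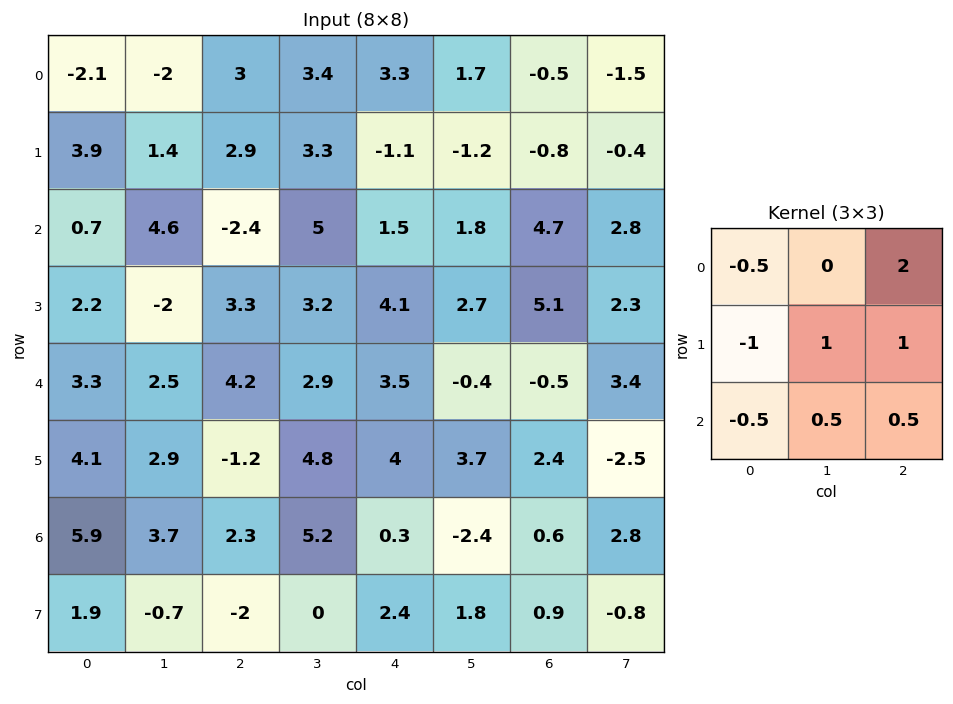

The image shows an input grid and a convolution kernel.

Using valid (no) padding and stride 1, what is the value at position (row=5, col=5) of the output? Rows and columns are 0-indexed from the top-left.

The receptive field on the input at this output position is [3.7 2.4 -2.5 / -2.4 0.6 2.8 / 1.8 0.9 -0.8]. Elementwise product with the kernel and sum: 3.7·-0.5 + -2.5·2 + -2.4·-1 + 0.6·1 + 2.8·1 + 1.8·-0.5 + 0.9·0.5 + -0.8·0.5.

-1.9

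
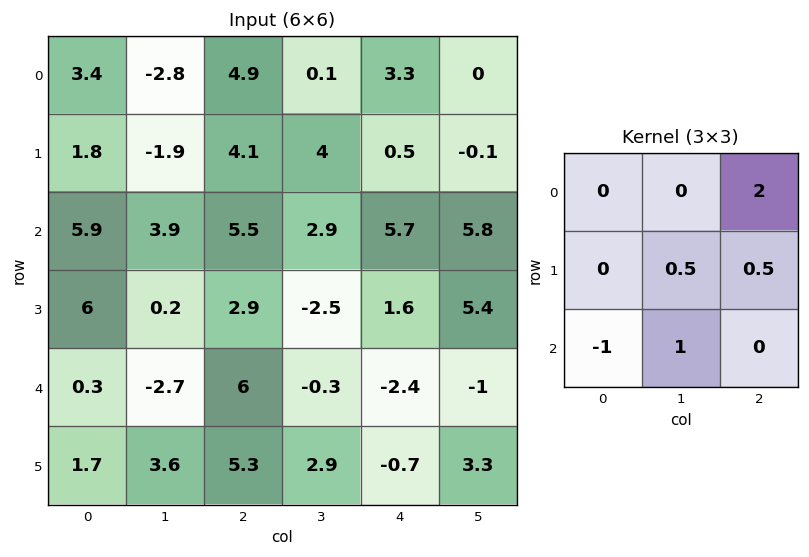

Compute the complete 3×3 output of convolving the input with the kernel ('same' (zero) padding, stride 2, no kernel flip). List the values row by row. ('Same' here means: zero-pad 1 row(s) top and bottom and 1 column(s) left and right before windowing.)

Output[0,0]: The receptive field on the zero-padded input at this output position is [0 0 0 / 0 3.4 -2.8 / 0 1.8 -1.9]. Elementwise product with the kernel and sum: 0·2 + 3.4·0.5 + -2.8·0.5 + 0·-1 + 1.8·1.

2.1 8.5 -1.85
7.1 14.9 9.65
0.9 -0.45 5.5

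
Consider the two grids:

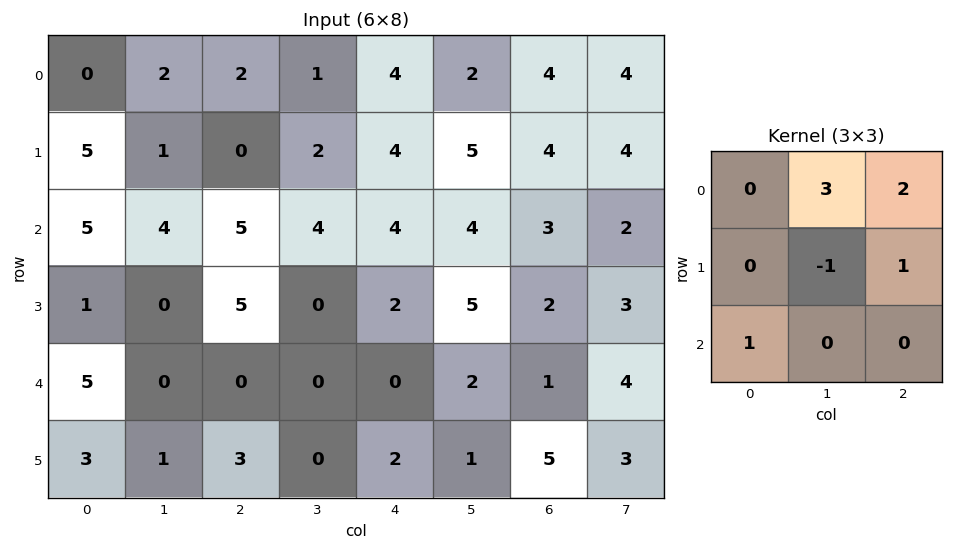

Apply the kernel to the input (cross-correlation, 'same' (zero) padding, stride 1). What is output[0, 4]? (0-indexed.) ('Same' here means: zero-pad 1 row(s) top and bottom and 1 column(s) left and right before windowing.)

The receptive field on the zero-padded input at this output position is [0 0 0 / 1 4 2 / 2 4 5]. Elementwise product with the kernel and sum: 0·3 + 0·2 + 4·-1 + 2·1 + 2·1.

0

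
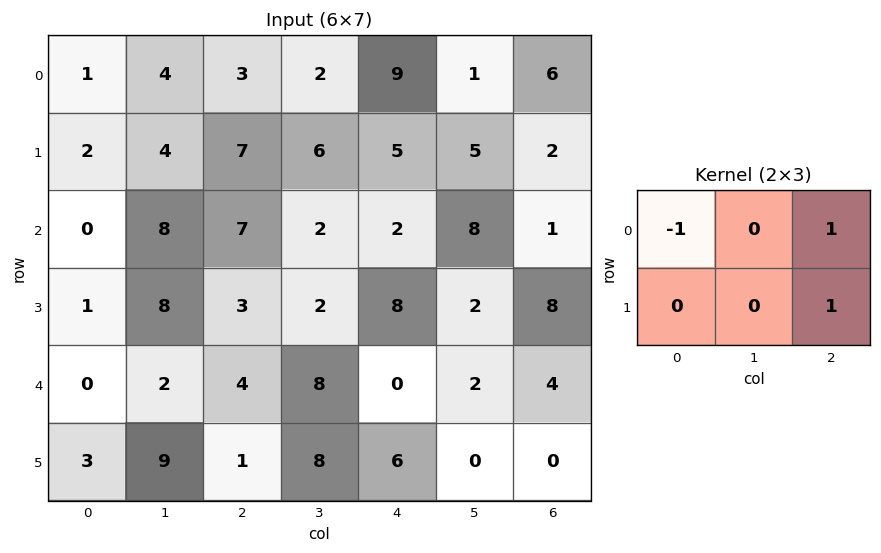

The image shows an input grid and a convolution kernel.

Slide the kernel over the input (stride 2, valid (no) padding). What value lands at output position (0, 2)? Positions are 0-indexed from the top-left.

-1

The receptive field on the input at this output position is [9 1 6 / 5 5 2]. Elementwise product with the kernel and sum: 9·-1 + 6·1 + 2·1.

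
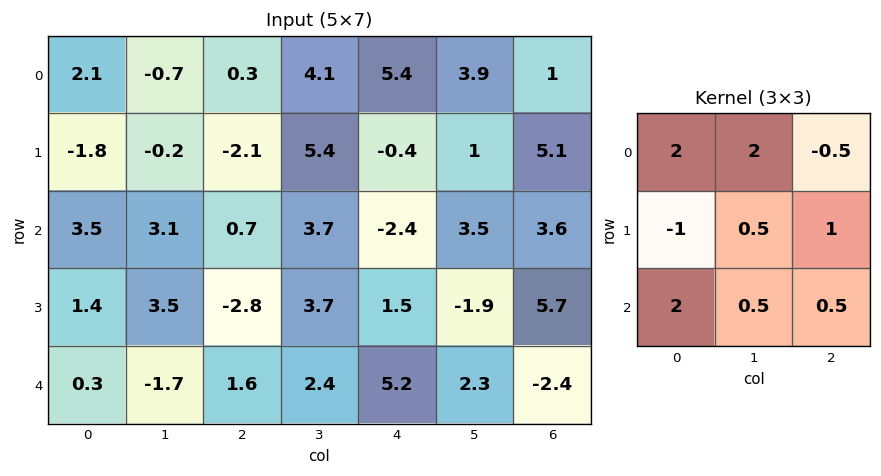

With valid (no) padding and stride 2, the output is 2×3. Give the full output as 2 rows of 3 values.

11.15 12.55 22.85
10.95 23.15 14

Output[0,0]: The receptive field on the input at this output position is [2.1 -0.7 0.3 / -1.8 -0.2 -2.1 / 3.5 3.1 0.7]. Elementwise product with the kernel and sum: 2.1·2 + -0.7·2 + 0.3·-0.5 + -1.8·-1 + -0.2·0.5 + -2.1·1 + 3.5·2 + 3.1·0.5 + 0.7·0.5.
Output[0,1]: The receptive field on the input at this output position is [0.3 4.1 5.4 / -2.1 5.4 -0.4 / 0.7 3.7 -2.4]. Elementwise product with the kernel and sum: 0.3·2 + 4.1·2 + 5.4·-0.5 + -2.1·-1 + 5.4·0.5 + -0.4·1 + 0.7·2 + 3.7·0.5 + -2.4·0.5.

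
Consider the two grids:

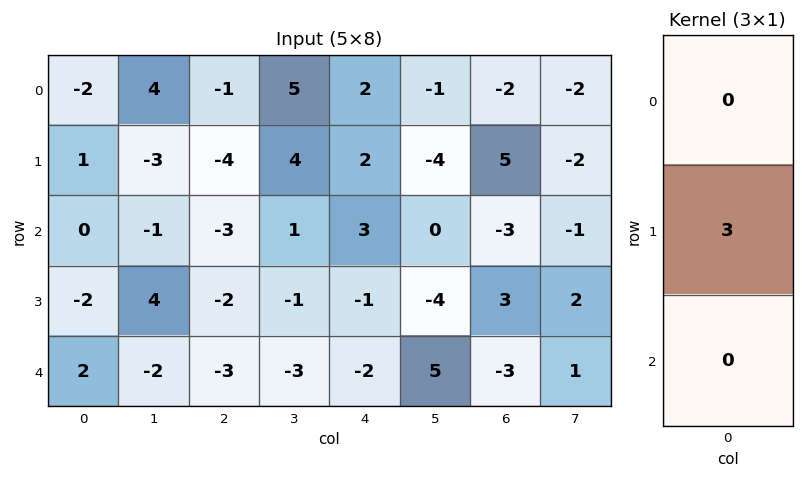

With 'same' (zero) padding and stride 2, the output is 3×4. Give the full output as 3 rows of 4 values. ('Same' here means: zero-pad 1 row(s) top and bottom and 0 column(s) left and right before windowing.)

Output[0,0]: The receptive field on the zero-padded input at this output position is [0 / -2 / 1]. Elementwise product with the kernel and sum: -2·3.
Output[0,1]: The receptive field on the zero-padded input at this output position is [0 / -1 / -4]. Elementwise product with the kernel and sum: -1·3.

-6 -3 6 -6
0 -9 9 -9
6 -9 -6 -9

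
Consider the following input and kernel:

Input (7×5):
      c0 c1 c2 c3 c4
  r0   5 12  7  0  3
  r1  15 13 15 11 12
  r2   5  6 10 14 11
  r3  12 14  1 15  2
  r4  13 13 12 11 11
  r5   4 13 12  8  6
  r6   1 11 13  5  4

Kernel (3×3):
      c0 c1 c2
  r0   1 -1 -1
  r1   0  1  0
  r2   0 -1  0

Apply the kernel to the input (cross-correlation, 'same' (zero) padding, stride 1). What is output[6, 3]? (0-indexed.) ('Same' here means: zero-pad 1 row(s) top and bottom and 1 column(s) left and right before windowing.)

3

The receptive field on the zero-padded input at this output position is [12 8 6 / 13 5 4 / 0 0 0]. Elementwise product with the kernel and sum: 12·1 + 8·-1 + 6·-1 + 5·1 + 0·-1.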